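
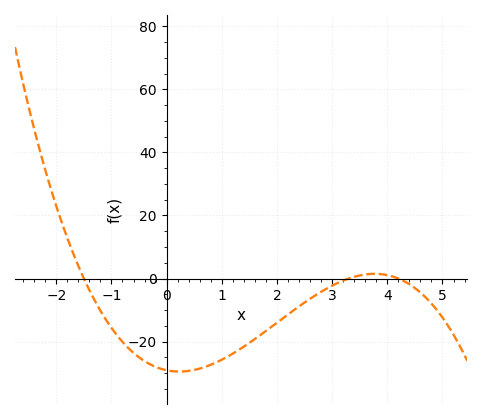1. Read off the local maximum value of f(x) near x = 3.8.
2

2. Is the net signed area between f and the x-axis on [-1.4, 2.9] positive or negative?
negative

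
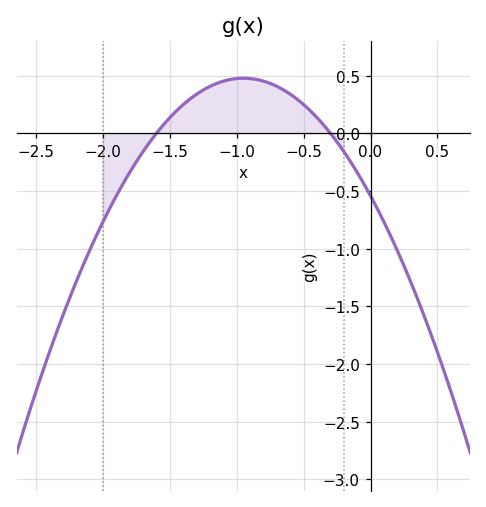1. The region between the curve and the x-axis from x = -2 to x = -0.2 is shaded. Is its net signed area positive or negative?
positive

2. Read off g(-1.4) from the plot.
0.25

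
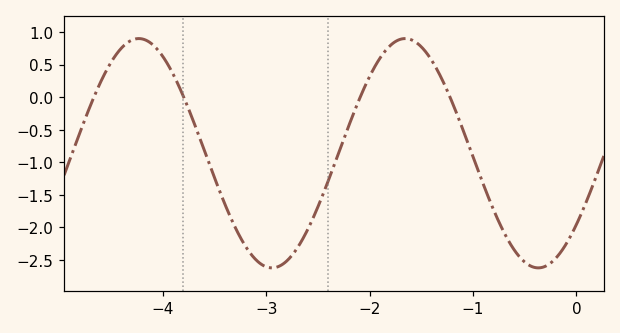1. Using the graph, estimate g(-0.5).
-2.53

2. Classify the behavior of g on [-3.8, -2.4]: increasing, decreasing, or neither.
neither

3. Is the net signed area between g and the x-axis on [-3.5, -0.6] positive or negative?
negative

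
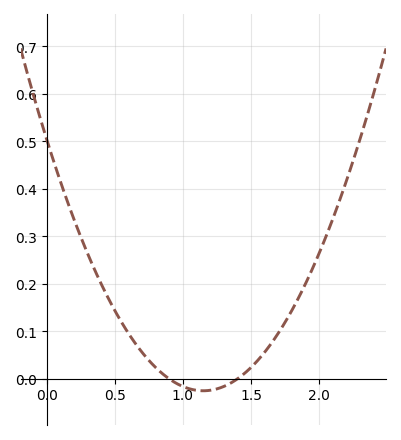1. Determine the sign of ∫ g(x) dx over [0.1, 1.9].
positive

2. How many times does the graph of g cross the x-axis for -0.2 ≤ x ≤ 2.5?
2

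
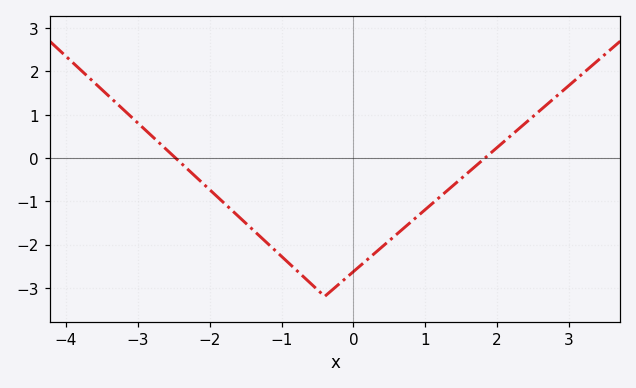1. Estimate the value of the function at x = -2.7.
0.3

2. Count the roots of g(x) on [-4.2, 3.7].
2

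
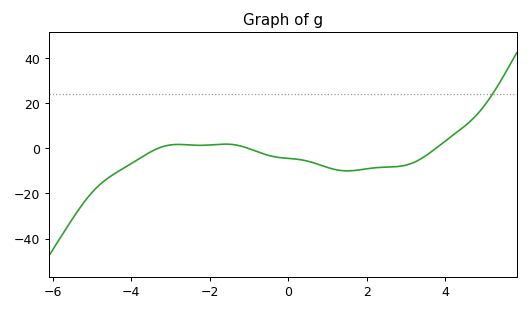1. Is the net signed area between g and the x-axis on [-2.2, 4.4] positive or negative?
negative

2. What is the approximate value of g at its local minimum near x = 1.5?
-9.96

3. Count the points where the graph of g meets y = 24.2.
1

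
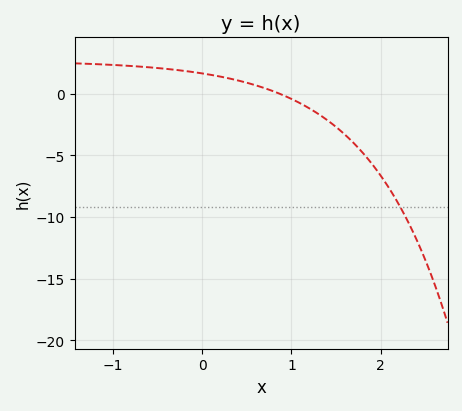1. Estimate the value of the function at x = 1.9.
-5.5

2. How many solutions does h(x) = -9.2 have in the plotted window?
1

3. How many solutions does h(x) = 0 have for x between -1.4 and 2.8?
1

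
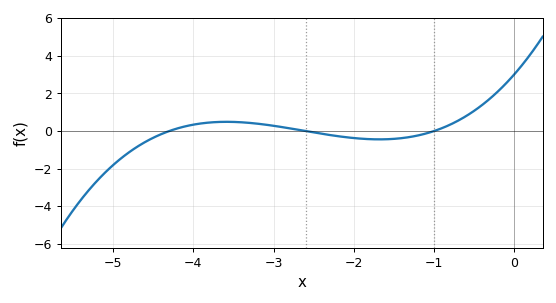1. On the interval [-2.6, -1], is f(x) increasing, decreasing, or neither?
neither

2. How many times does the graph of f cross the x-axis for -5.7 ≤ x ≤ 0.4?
3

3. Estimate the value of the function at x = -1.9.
-0.408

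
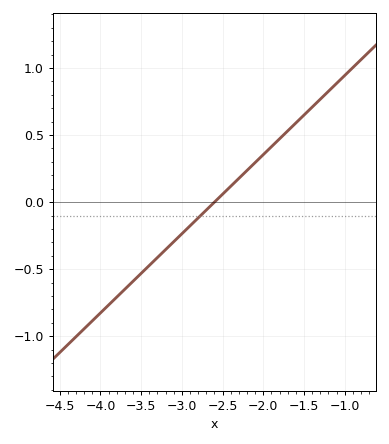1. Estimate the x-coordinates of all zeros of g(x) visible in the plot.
-2.6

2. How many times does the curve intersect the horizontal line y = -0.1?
1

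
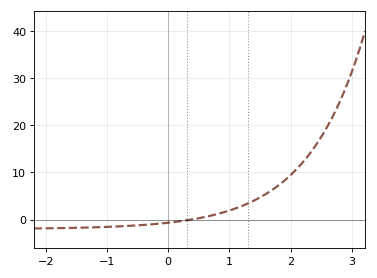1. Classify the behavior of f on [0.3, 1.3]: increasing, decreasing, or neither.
increasing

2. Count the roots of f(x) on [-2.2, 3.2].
1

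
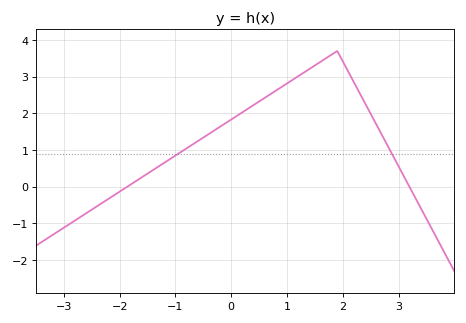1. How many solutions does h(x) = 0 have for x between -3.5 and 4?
2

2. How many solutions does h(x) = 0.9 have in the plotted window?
2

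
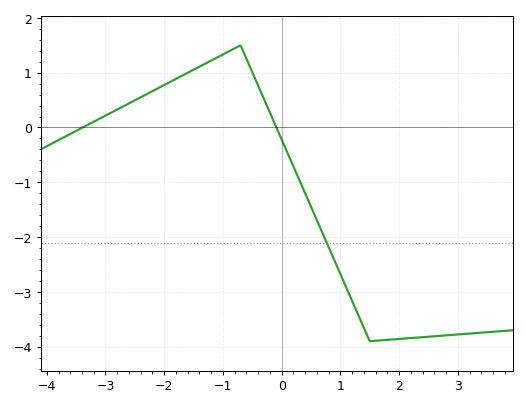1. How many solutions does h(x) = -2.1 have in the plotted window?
1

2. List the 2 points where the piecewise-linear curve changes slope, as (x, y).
(-0.7, 1.5); (1.5, -3.9)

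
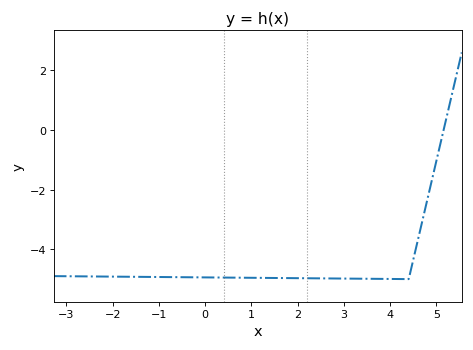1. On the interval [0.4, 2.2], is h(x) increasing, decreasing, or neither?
decreasing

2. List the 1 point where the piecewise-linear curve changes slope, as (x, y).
(4.4, -5)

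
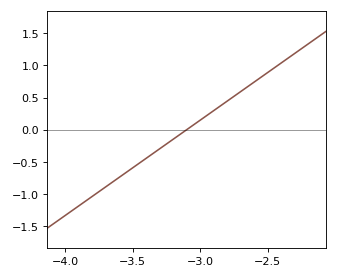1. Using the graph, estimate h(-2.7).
0.6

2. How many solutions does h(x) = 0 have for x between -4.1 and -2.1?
1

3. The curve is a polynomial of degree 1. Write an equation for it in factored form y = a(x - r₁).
y = 1.48(x + 3.1)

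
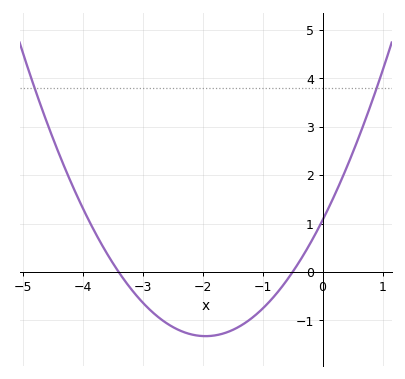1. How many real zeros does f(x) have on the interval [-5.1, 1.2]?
2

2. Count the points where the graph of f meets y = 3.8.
2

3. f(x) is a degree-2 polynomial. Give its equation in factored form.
y = 0.63(x + 3.4)(x + 0.5)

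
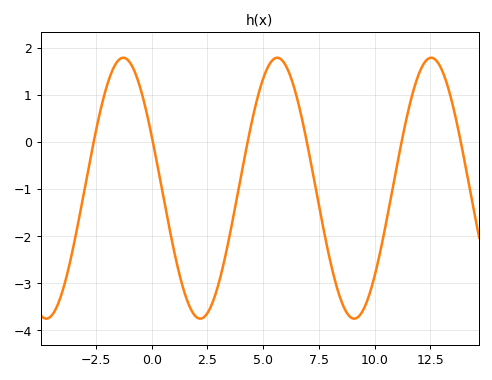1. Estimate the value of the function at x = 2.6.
-3.55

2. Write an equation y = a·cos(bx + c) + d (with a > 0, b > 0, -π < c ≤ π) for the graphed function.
y = 2.77cos(0.91x + 1.16) - 0.98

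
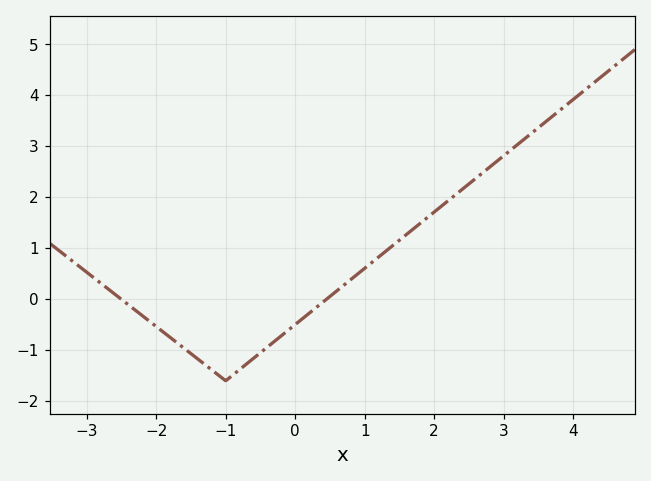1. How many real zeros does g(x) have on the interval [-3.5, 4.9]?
2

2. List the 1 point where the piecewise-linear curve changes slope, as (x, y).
(-1, -1.6)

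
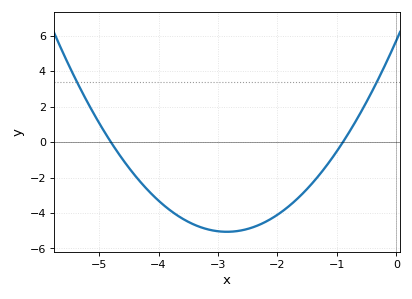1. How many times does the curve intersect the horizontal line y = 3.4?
2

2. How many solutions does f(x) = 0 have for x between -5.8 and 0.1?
2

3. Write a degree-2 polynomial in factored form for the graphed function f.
y = 1.33(x + 4.8)(x + 0.9)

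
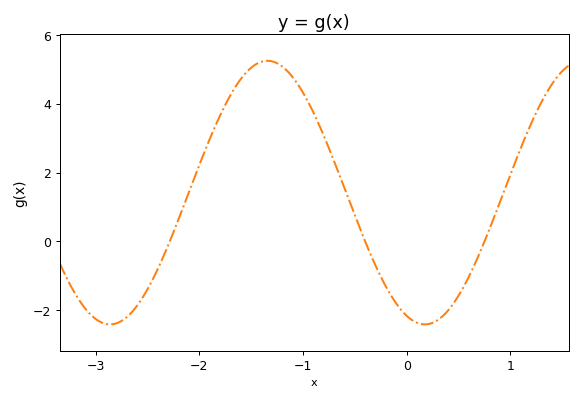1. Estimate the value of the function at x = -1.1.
4.8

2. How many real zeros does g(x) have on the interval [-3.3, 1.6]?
3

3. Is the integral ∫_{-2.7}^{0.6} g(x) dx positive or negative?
positive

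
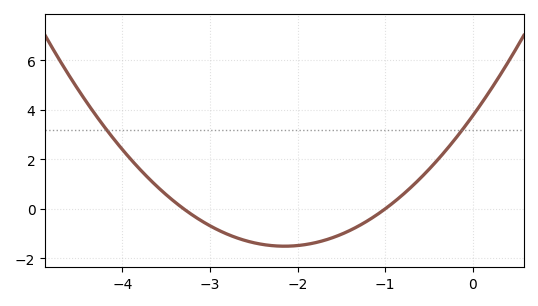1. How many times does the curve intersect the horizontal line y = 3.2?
2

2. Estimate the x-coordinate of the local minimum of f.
-2.1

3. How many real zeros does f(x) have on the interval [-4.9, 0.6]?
2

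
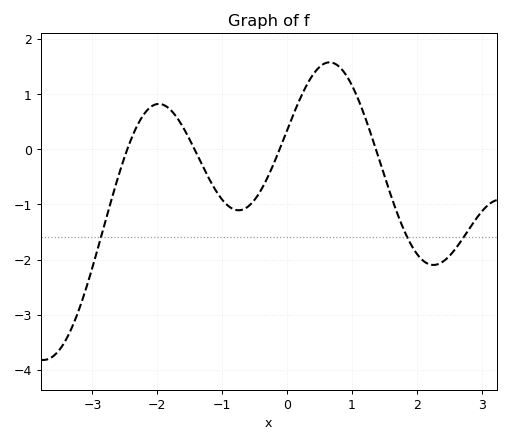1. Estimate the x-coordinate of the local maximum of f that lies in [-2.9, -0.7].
-1.98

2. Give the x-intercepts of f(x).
-2.46, -1.43, -0.115, 1.37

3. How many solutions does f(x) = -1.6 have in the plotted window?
3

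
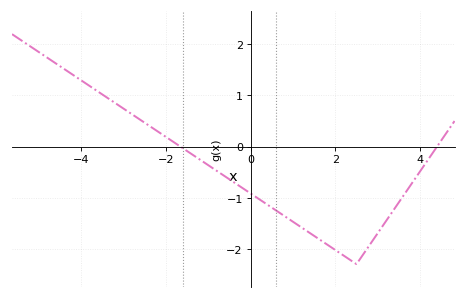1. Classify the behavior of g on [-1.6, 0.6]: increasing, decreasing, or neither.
decreasing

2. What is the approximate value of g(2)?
-2.02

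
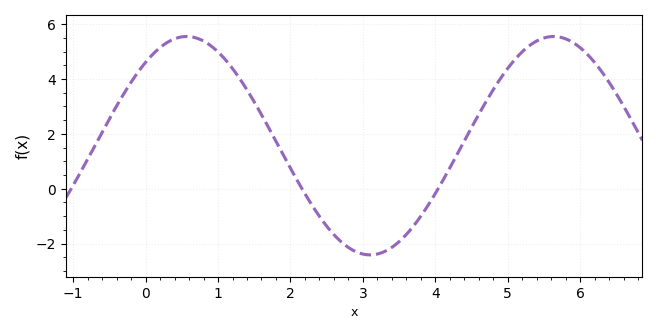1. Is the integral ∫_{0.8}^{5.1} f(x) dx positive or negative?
positive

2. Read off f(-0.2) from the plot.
3.89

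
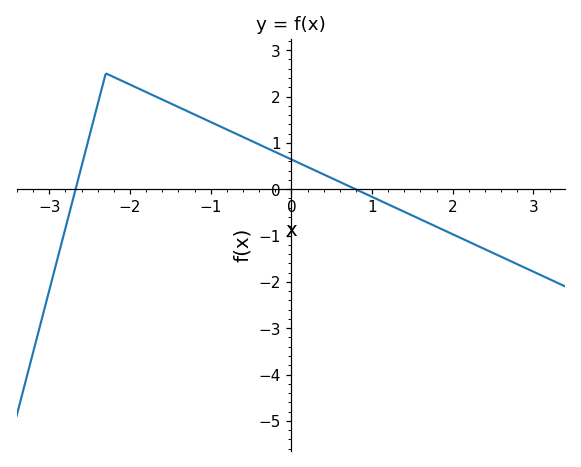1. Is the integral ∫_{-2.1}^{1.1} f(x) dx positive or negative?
positive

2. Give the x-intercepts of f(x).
-2.67, 0.795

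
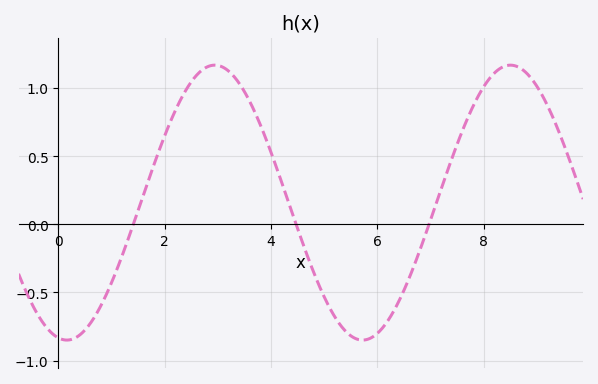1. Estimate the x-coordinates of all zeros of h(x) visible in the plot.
1.4, 4.4, 7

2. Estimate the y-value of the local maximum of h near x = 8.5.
1.15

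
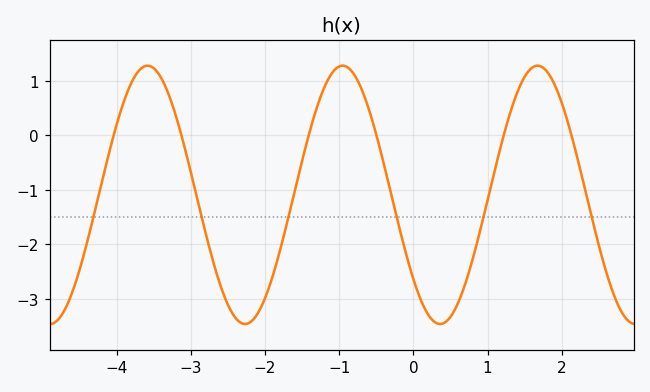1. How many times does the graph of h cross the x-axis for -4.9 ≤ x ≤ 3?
6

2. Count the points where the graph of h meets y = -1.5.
6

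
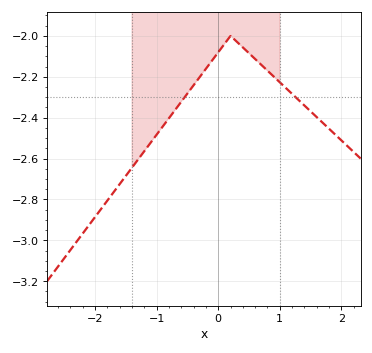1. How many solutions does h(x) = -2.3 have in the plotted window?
2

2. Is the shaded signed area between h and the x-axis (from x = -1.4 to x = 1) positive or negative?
negative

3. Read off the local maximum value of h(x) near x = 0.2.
-2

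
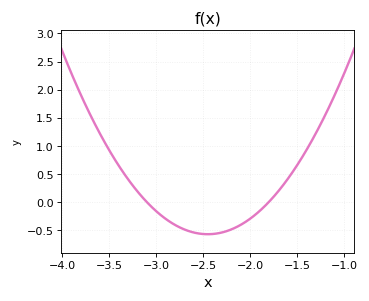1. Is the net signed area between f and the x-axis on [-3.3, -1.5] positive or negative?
negative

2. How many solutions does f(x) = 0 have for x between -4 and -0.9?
2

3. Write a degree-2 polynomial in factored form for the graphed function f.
y = 1.36(x + 3.1)(x + 1.8)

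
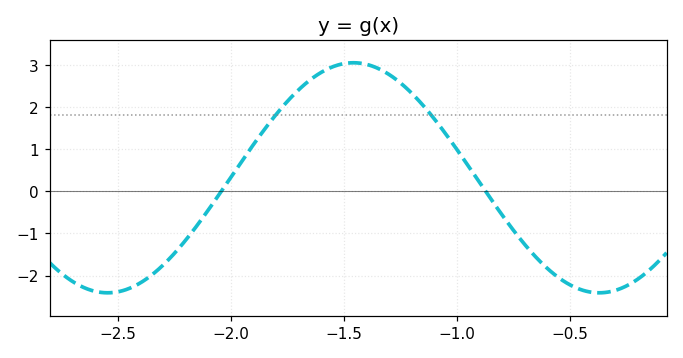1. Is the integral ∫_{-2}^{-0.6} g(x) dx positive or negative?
positive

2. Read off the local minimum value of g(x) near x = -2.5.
-2.41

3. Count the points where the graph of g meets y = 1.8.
2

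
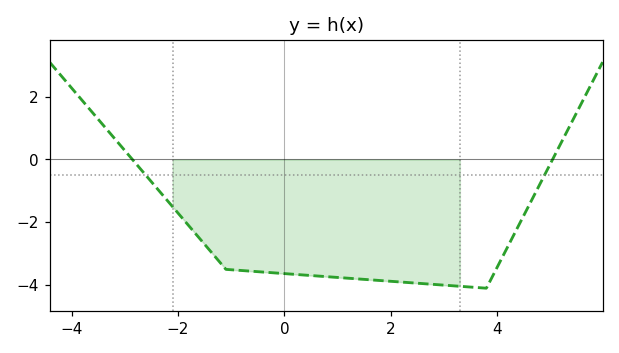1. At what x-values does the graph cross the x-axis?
-2.86, 5.04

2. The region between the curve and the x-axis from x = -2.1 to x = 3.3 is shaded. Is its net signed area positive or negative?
negative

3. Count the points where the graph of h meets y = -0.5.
2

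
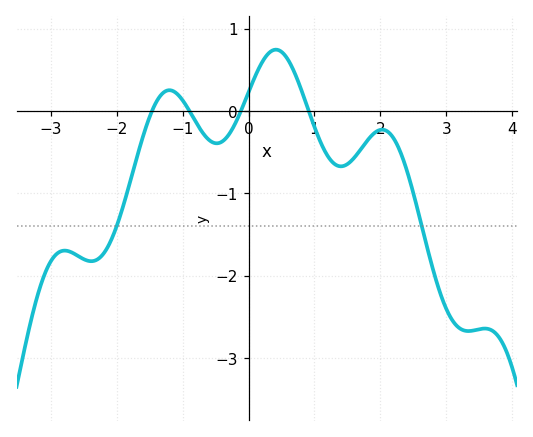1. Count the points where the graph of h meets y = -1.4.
2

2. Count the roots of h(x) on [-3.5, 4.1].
4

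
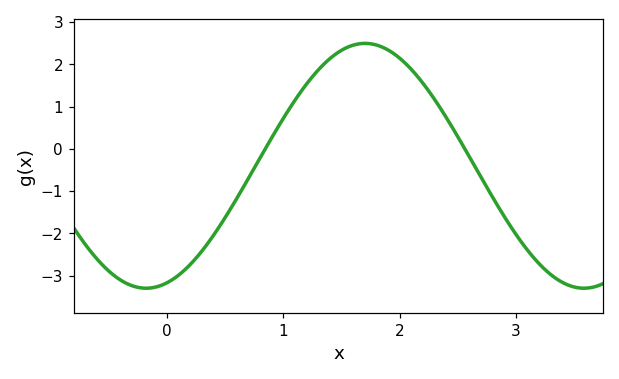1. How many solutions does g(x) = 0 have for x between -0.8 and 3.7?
2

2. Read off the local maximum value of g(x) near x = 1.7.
2.5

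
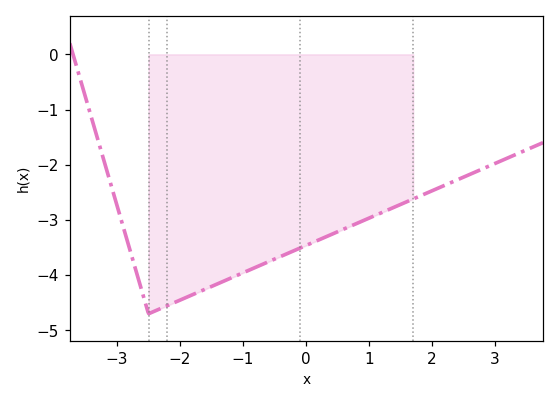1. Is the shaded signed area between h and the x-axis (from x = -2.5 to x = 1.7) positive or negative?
negative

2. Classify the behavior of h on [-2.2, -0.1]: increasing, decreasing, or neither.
increasing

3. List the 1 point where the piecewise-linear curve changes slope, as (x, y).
(-2.5, -4.7)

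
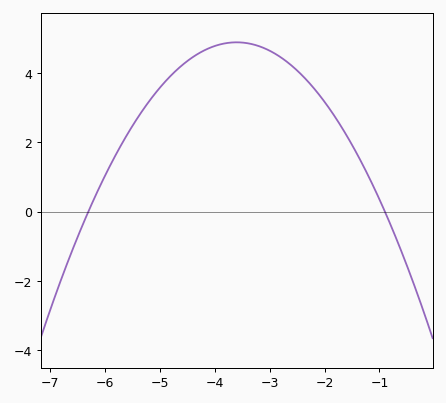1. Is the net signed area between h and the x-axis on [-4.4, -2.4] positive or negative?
positive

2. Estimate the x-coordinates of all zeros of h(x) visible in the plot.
-6.3, -0.9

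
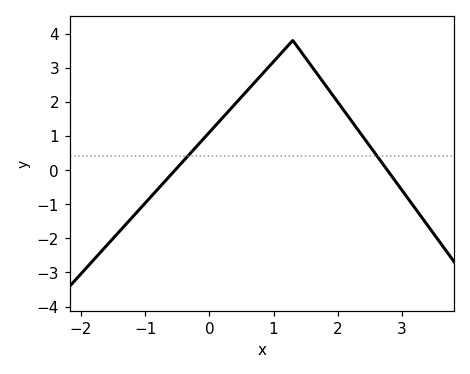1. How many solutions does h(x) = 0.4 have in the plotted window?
2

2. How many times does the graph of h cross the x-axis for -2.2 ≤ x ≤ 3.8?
2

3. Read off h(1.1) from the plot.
3.4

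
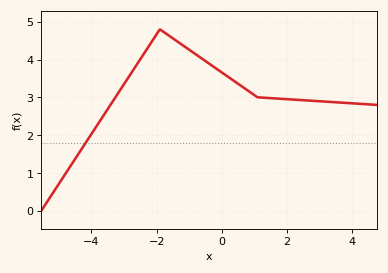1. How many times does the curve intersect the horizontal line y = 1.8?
1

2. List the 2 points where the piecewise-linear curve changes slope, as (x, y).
(-1.9, 4.8); (1.1, 3)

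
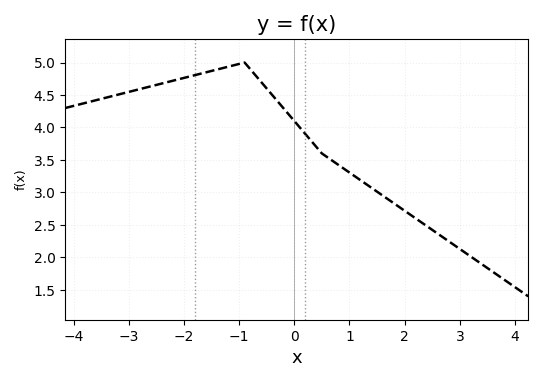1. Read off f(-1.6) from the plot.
4.85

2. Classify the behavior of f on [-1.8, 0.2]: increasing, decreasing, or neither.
neither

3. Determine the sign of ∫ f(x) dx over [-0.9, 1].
positive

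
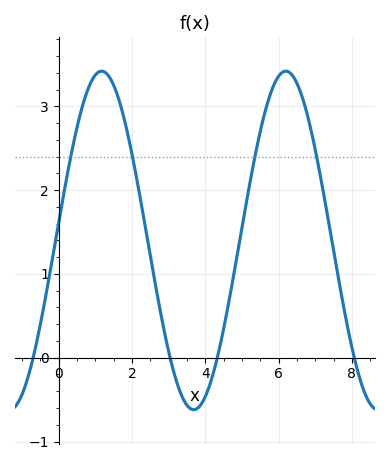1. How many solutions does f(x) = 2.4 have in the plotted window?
4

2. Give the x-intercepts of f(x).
-0.8, 3, 4.4, 8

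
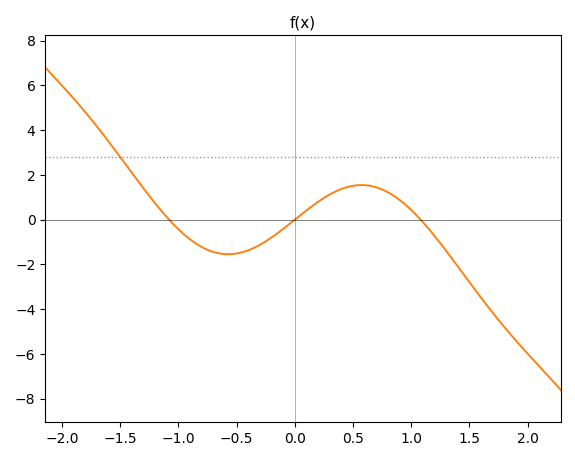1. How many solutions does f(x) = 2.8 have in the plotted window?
1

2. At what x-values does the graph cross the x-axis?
-1.1, 0, 1.1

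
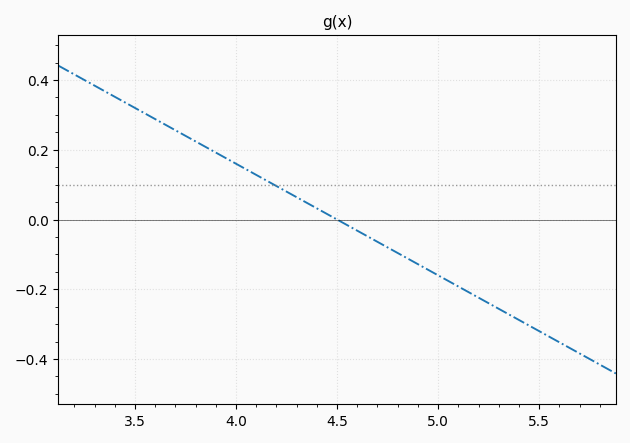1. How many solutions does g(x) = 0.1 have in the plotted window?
1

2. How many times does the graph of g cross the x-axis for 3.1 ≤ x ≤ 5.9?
1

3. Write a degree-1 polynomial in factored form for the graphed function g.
y = -0.32(x - 4.5)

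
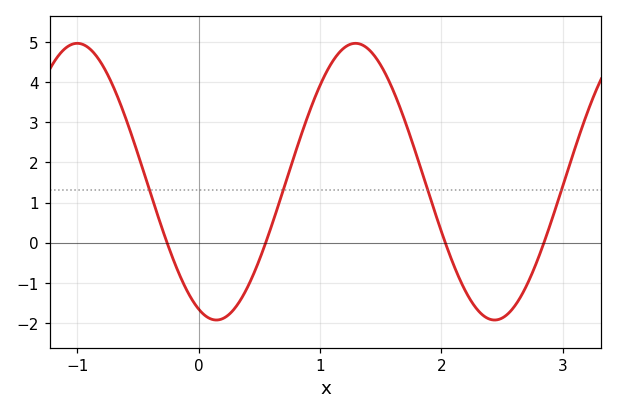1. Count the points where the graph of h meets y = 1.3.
4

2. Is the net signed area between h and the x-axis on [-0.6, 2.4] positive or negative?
positive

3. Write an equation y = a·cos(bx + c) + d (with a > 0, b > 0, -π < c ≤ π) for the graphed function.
y = 3.45cos(2.74x + 2.74) + 1.52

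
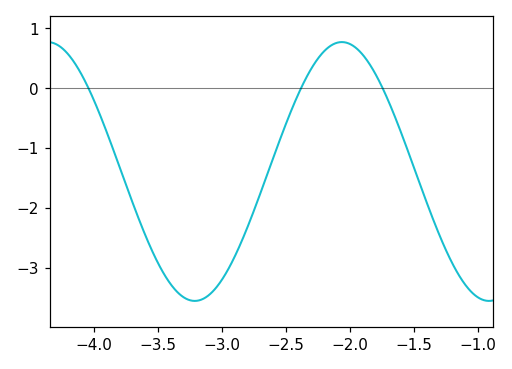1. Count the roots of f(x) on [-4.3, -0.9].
3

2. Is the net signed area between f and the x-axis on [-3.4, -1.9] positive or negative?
negative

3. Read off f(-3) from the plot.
-3.19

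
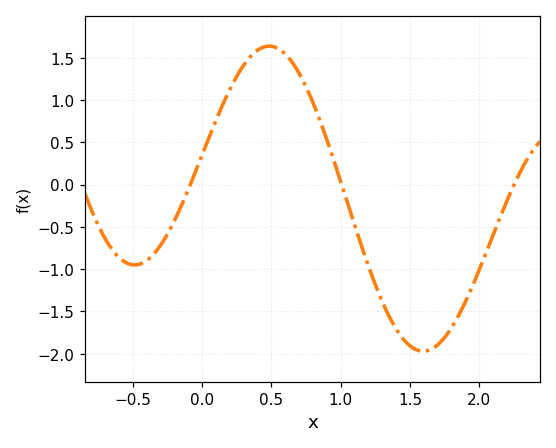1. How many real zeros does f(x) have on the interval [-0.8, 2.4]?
3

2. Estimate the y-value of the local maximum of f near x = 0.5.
1.64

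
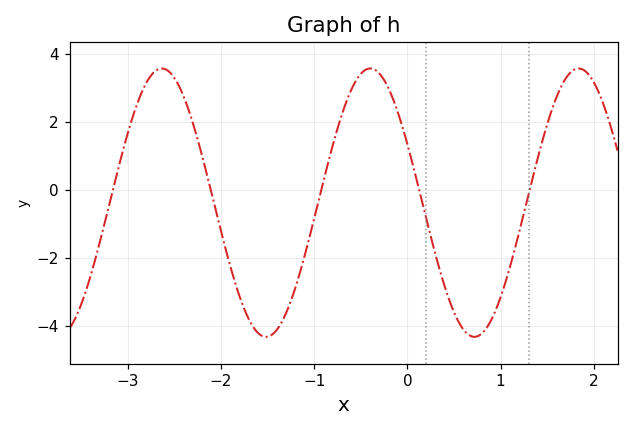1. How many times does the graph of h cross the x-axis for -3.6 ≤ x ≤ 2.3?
5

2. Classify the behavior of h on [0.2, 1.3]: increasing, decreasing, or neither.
neither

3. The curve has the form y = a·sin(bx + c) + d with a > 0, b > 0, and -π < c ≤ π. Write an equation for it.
y = 3.95sin(2.81x + 2.69) - 0.37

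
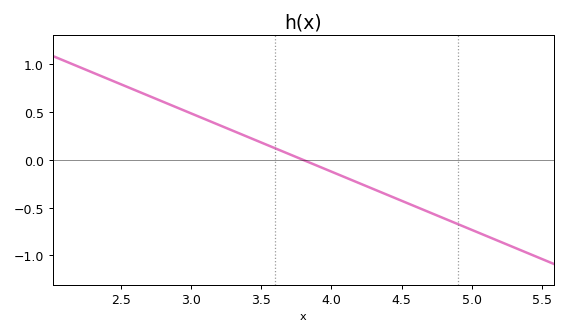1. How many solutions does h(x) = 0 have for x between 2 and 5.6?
1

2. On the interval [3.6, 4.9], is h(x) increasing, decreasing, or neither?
decreasing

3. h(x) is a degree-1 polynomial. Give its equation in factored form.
y = -0.61(x - 3.8)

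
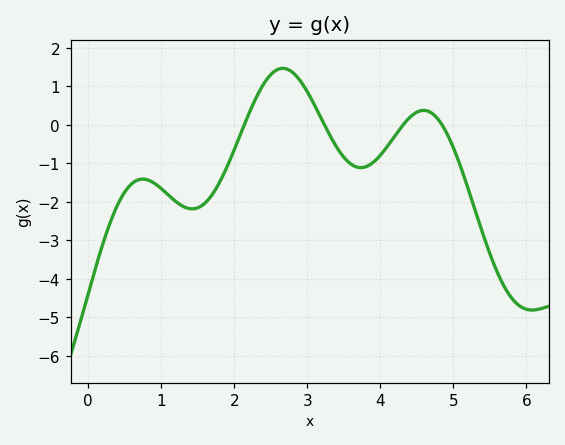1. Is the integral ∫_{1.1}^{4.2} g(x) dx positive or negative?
negative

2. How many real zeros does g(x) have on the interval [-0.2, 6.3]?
4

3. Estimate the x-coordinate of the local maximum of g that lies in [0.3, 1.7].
0.7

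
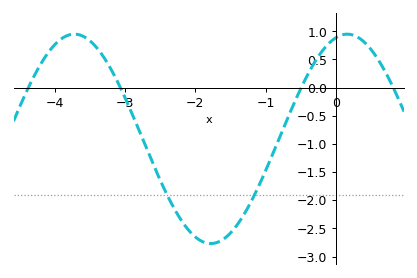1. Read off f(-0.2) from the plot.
0.642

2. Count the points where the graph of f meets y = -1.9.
2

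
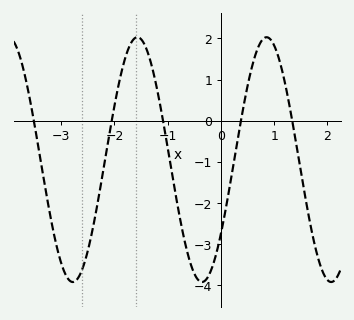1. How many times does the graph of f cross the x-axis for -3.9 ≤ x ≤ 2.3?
5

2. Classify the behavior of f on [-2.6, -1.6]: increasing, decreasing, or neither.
increasing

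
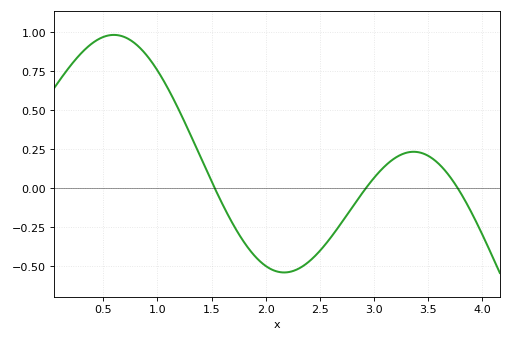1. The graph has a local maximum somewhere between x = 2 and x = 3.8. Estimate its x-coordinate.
3.37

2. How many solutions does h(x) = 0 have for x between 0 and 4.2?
3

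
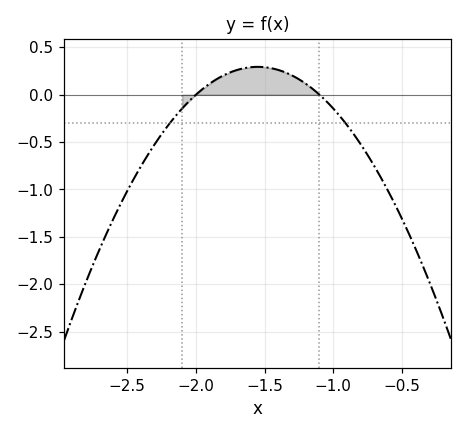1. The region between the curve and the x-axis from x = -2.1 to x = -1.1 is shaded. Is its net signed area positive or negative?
positive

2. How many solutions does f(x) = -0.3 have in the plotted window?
2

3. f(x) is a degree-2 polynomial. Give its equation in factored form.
y = -1.45(x + 2)(x + 1.1)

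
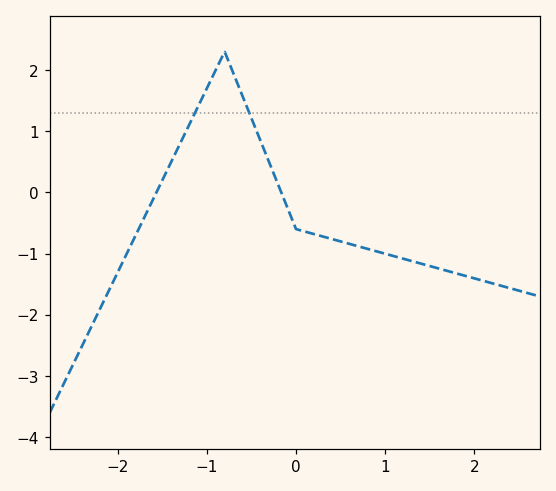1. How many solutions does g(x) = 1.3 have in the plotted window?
2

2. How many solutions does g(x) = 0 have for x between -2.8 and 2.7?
2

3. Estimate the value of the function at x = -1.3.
0.8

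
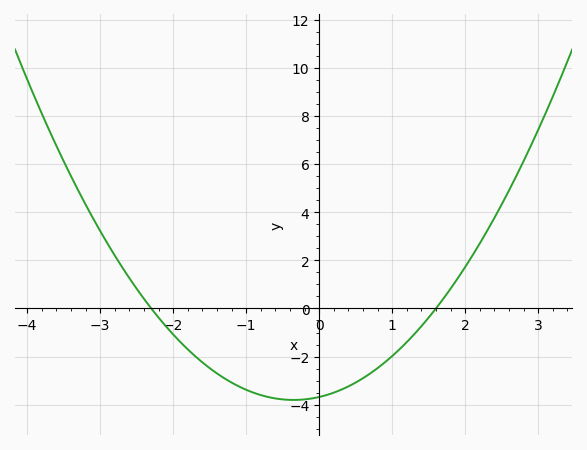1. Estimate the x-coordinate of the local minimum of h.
-0.35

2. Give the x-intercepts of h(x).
-2.3, 1.6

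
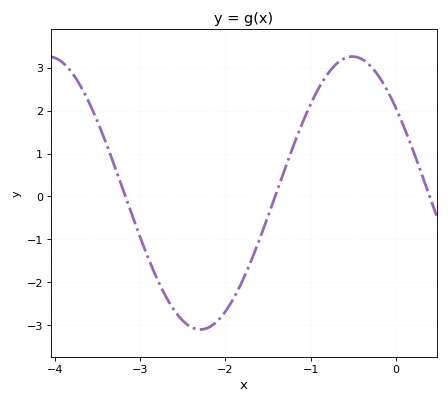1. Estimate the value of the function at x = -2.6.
-2.7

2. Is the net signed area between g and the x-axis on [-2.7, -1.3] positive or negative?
negative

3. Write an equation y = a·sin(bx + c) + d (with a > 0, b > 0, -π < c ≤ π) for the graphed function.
y = 3.18sin(1.8x + 2.5) + 0.08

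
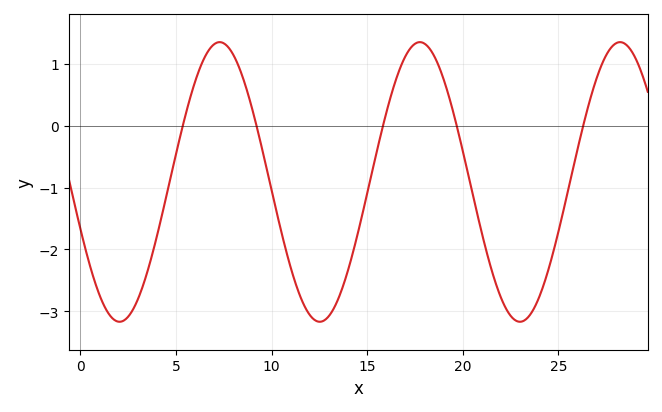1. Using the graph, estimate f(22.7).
-3.1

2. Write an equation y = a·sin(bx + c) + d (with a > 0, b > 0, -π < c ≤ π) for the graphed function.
y = 2.26sin(0.6x - 2.8) - 0.91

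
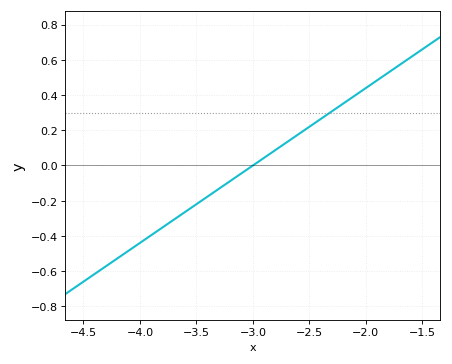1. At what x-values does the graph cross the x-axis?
-3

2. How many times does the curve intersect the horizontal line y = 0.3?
1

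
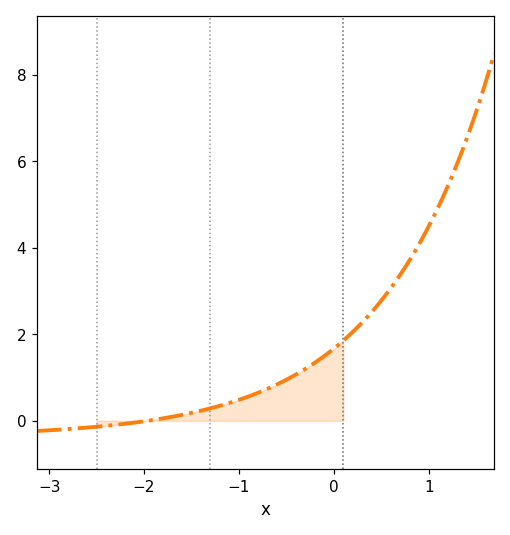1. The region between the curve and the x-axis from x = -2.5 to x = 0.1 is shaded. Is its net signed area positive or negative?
positive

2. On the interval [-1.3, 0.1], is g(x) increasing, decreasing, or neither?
increasing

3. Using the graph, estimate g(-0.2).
1.34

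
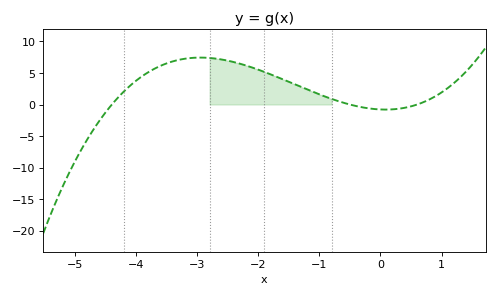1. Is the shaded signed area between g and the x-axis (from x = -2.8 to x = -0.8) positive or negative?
positive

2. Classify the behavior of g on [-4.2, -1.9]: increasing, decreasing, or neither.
neither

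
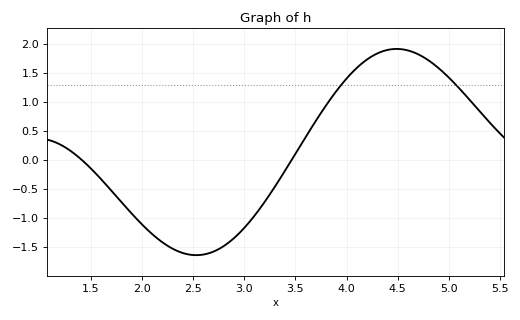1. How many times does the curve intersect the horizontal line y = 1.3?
2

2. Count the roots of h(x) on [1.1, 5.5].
2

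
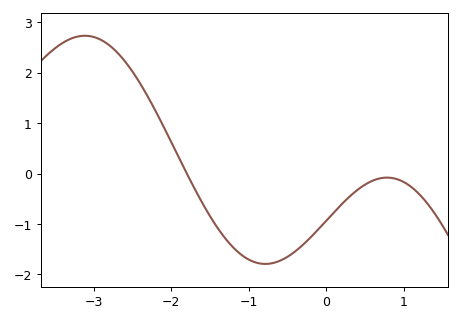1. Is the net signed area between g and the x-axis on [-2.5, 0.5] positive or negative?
negative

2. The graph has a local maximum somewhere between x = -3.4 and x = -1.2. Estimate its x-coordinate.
-3.12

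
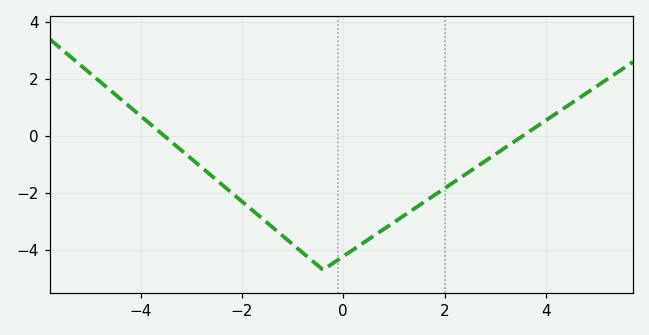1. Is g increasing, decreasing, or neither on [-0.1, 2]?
increasing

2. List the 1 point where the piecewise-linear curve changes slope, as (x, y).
(-0.4, -4.7)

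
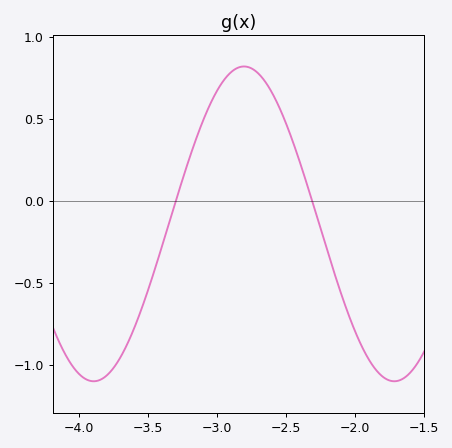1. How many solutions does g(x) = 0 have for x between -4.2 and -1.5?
2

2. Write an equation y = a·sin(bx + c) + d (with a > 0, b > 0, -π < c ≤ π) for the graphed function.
y = 0.96sin(2.9x - 2.9) - 0.14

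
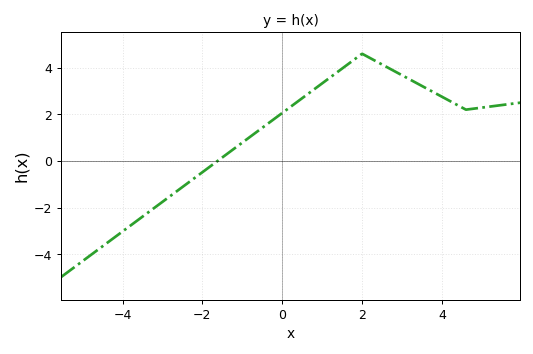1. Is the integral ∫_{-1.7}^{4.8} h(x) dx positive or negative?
positive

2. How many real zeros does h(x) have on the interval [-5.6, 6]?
1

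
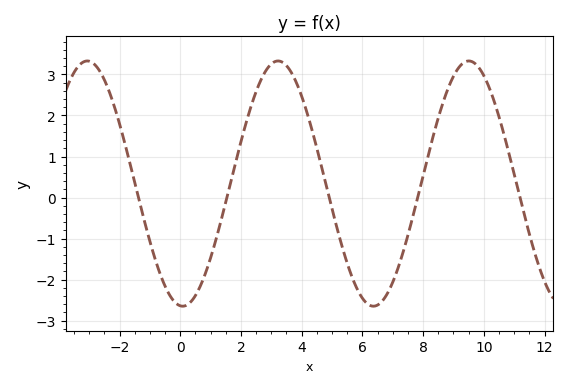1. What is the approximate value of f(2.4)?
2.4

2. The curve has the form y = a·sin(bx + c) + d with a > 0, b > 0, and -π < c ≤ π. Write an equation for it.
y = 2.99sin(1x - 1.7) + 0.34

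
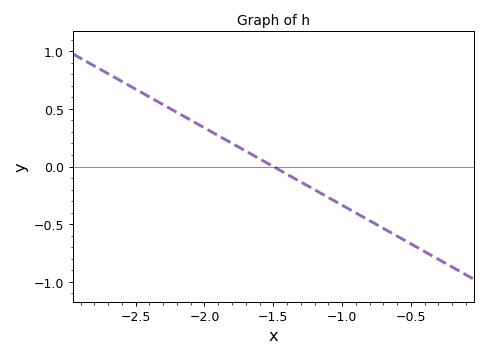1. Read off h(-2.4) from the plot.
0.603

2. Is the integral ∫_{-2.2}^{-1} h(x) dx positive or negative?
positive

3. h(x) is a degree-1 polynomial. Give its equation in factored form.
y = -0.67(x + 1.5)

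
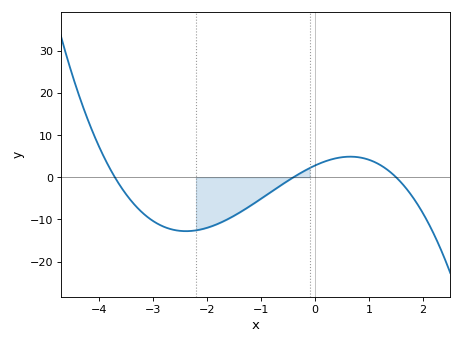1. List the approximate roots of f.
-3.7, -0.4, 1.5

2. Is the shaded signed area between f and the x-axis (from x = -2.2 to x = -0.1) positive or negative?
negative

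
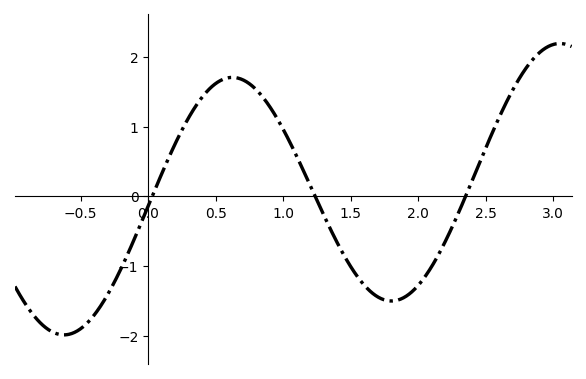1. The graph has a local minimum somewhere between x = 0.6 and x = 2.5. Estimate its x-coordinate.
1.8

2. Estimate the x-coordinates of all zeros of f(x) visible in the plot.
0, 1.2, 2.4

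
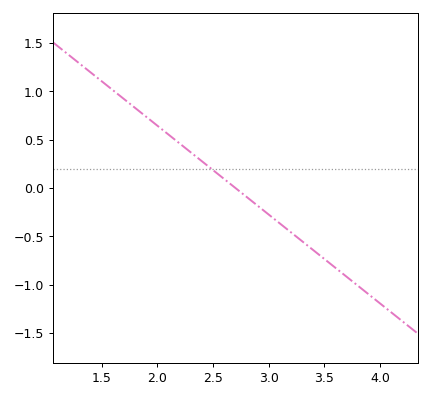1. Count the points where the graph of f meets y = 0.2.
1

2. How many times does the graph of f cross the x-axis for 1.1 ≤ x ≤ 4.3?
1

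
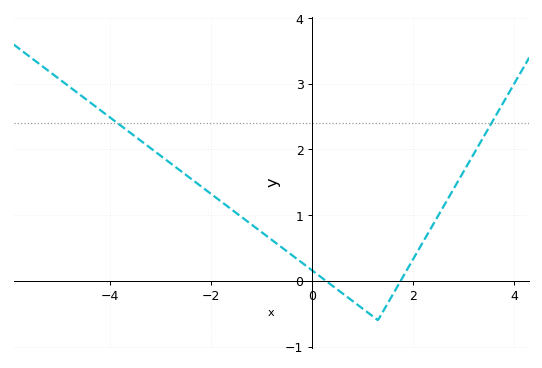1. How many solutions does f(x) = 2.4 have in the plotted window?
2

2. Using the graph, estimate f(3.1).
1.8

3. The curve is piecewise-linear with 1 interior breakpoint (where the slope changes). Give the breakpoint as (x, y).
(1.3, -0.6)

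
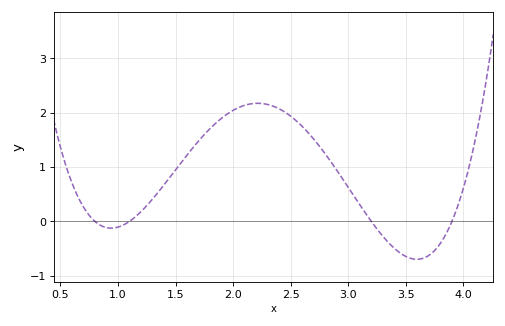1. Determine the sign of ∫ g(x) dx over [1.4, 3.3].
positive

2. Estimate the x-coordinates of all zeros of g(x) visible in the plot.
0.8, 1.1, 3.2, 3.9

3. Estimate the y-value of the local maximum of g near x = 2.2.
2.17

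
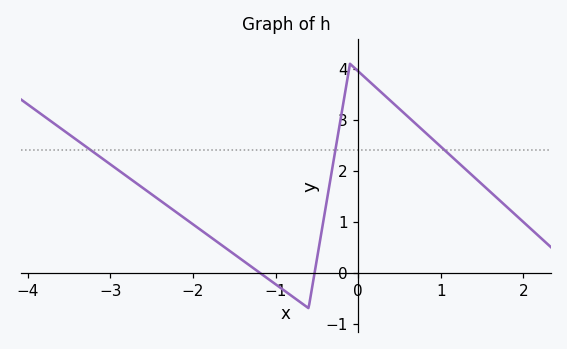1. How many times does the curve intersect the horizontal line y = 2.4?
3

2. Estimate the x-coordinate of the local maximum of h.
-0.1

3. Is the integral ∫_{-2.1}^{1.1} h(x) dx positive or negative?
positive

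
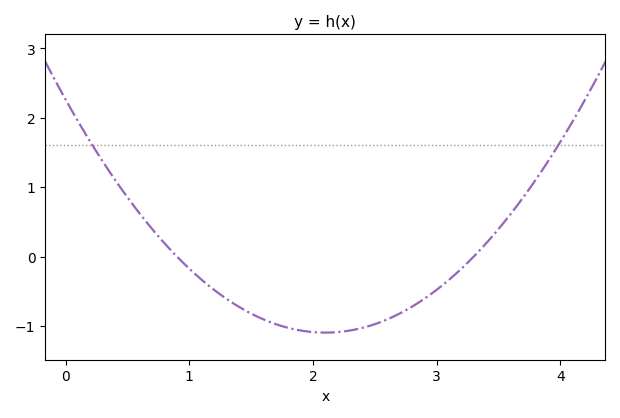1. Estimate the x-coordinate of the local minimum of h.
2.1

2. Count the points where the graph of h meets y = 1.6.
2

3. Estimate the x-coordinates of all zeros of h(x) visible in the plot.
0.9, 3.3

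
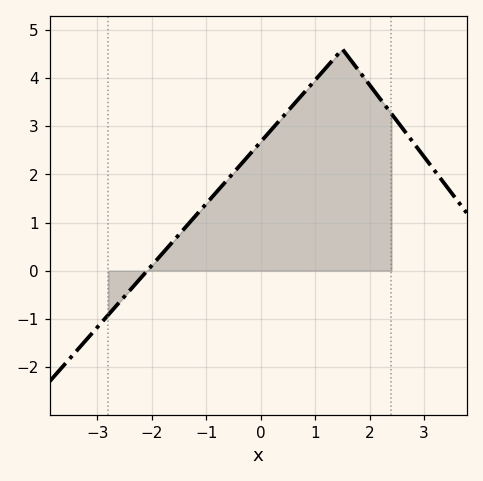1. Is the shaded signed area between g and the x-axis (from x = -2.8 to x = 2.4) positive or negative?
positive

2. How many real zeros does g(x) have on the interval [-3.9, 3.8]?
1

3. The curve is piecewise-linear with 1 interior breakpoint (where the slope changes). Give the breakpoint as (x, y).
(1.5, 4.6)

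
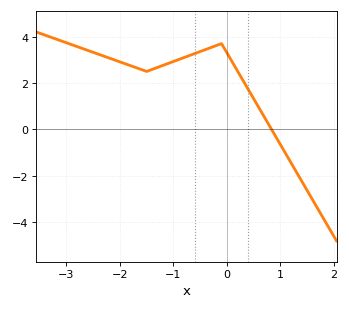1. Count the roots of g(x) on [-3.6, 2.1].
1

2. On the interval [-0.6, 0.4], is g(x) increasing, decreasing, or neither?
neither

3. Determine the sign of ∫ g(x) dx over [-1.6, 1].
positive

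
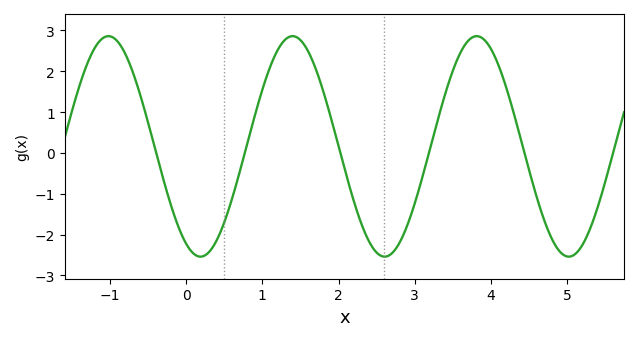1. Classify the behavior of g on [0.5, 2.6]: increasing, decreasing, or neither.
neither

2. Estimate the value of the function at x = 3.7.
2.74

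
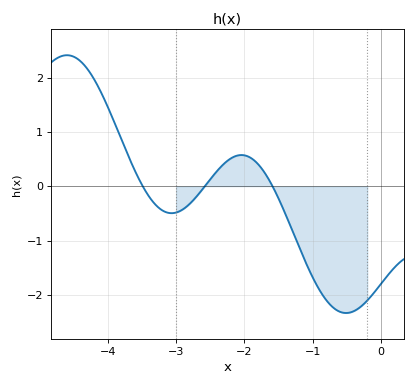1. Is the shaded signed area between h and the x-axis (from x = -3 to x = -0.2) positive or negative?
negative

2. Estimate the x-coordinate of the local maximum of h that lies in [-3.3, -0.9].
-2.04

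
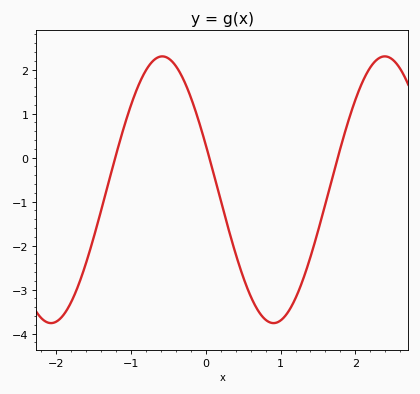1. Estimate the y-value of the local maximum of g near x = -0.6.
2.3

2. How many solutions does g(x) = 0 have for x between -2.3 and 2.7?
3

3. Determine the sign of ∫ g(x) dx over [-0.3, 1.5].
negative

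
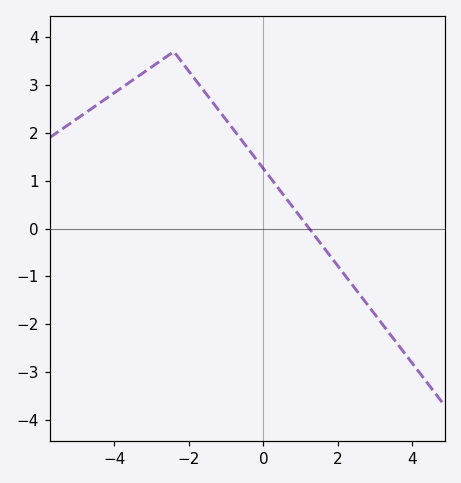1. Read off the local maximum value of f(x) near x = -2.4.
3.7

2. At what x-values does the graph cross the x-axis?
1.2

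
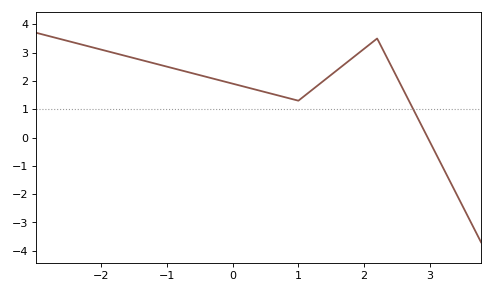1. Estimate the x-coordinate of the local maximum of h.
2.2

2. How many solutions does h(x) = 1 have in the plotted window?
1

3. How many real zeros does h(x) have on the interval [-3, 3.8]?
1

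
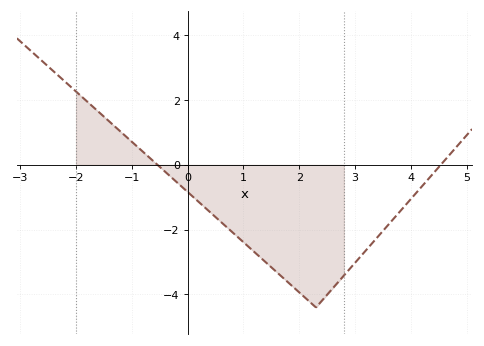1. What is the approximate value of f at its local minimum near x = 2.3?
-4.4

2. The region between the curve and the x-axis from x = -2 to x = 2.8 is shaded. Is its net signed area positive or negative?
negative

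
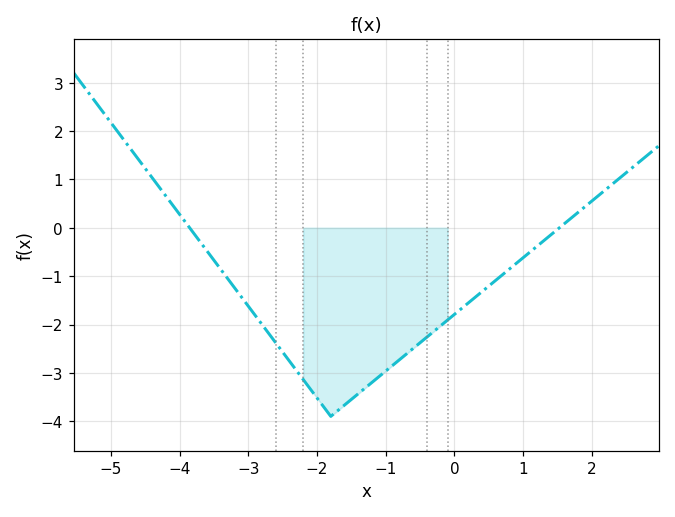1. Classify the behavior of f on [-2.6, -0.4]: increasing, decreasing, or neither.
neither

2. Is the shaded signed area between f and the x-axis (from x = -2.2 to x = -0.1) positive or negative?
negative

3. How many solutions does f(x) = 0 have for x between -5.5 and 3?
2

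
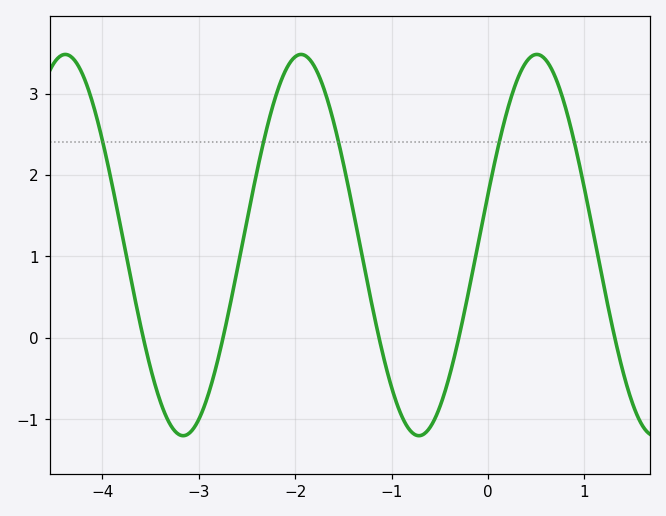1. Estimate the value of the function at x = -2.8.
-0.3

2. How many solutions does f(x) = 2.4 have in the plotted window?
5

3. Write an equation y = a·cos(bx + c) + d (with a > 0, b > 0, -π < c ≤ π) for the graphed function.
y = 2.34cos(2.6x - 1.3) + 1.14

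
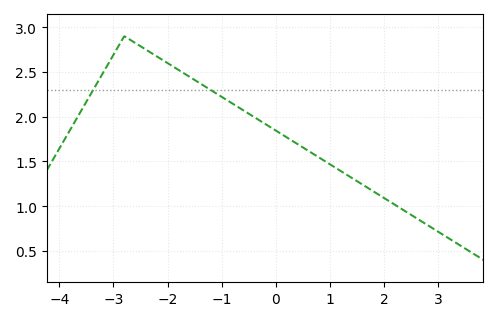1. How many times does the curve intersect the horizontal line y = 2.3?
2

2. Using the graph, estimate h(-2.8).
2.9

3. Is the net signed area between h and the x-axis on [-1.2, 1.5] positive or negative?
positive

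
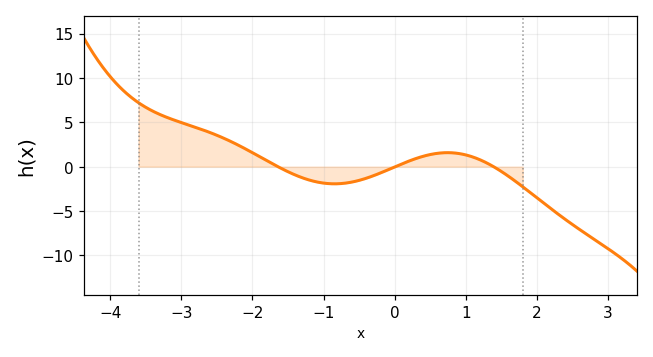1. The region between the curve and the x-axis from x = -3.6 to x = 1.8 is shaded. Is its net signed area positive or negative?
positive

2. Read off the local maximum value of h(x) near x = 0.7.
1.5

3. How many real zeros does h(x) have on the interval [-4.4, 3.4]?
3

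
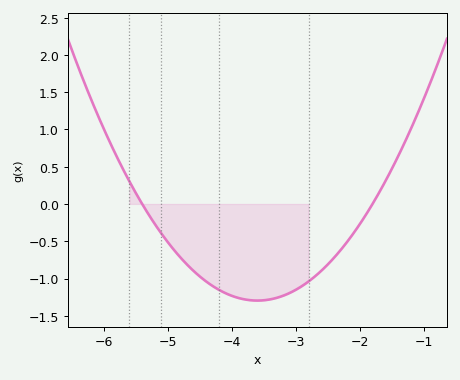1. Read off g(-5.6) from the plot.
0.304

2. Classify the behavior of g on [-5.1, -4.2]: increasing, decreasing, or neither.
decreasing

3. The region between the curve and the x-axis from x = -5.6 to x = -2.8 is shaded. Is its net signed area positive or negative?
negative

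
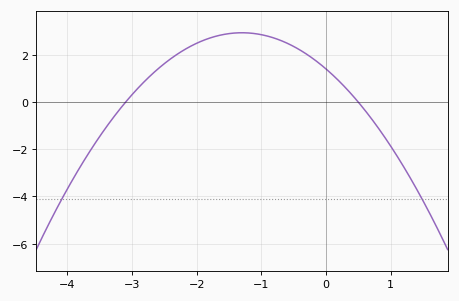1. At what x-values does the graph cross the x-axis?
-3.1, 0.5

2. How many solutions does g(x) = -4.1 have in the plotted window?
2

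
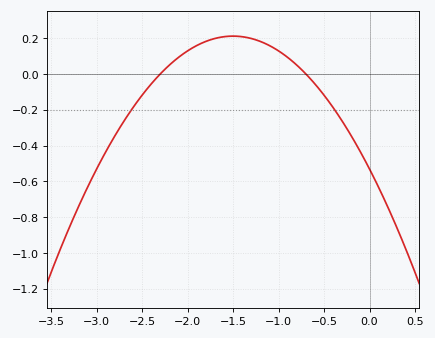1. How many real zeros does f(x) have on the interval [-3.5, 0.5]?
2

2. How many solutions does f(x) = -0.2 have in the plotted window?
2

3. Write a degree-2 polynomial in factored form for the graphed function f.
y = -0.33(x + 2.3)(x + 0.7)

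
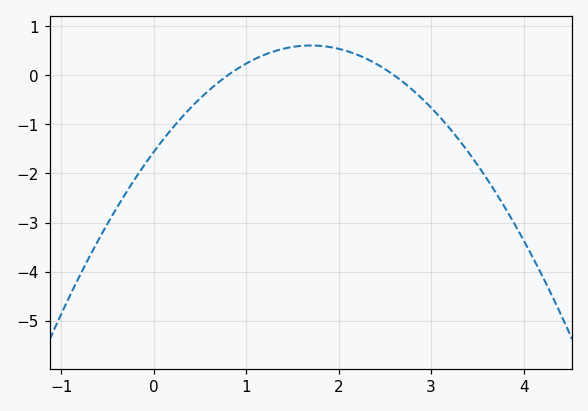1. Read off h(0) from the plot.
-1.6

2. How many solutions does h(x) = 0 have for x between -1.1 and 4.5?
2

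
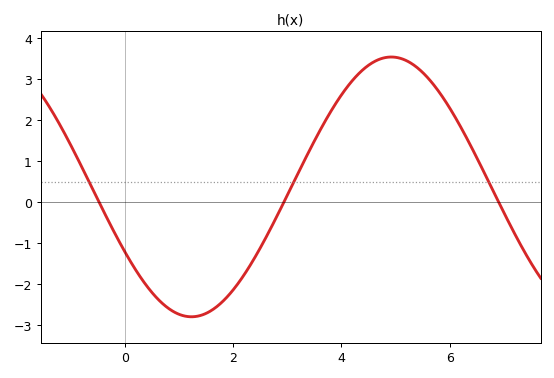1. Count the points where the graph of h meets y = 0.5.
3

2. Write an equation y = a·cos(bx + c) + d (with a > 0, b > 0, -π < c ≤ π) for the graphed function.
y = 3.16cos(0.85x + 2.1) + 0.37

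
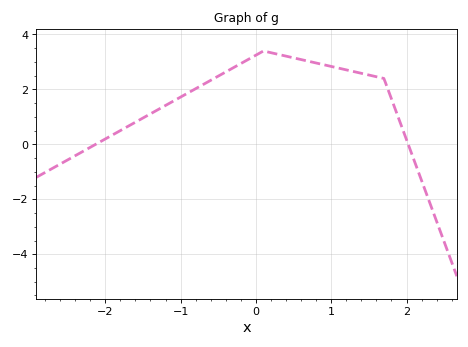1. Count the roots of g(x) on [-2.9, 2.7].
2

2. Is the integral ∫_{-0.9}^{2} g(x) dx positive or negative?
positive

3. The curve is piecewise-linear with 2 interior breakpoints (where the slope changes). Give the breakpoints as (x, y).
(0.1, 3.4); (1.7, 2.4)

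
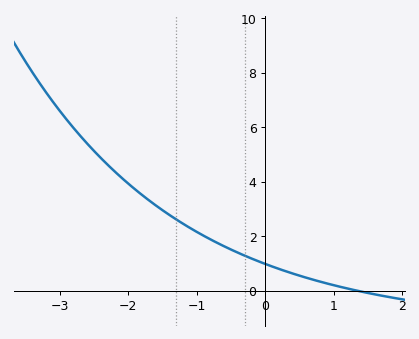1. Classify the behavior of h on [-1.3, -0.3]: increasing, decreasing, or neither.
decreasing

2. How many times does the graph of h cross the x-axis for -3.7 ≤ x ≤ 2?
1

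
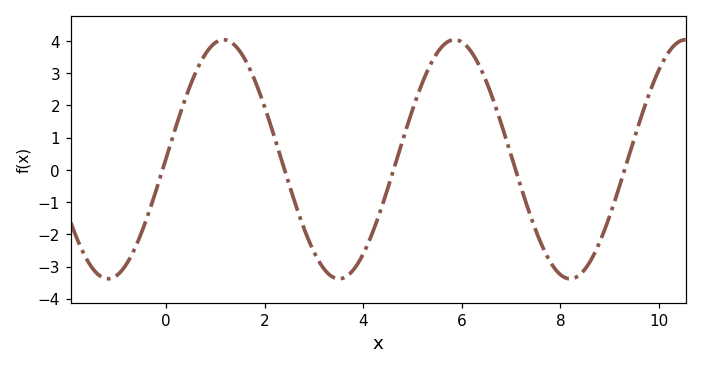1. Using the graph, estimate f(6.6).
2.3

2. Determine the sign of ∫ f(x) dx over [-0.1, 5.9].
positive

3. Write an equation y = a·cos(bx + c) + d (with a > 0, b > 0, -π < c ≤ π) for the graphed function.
y = 3.71cos(1.3x - 1.6) + 0.33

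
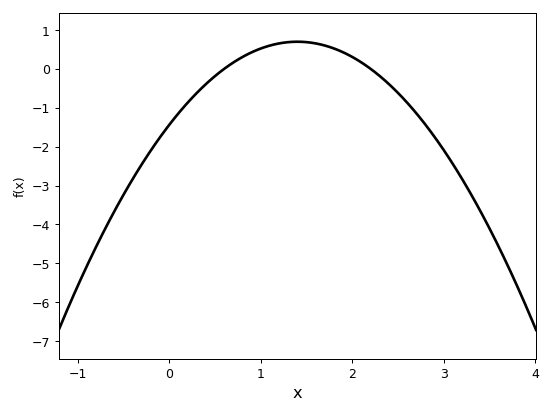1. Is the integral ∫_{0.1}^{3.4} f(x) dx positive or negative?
negative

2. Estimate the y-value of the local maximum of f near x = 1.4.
0.7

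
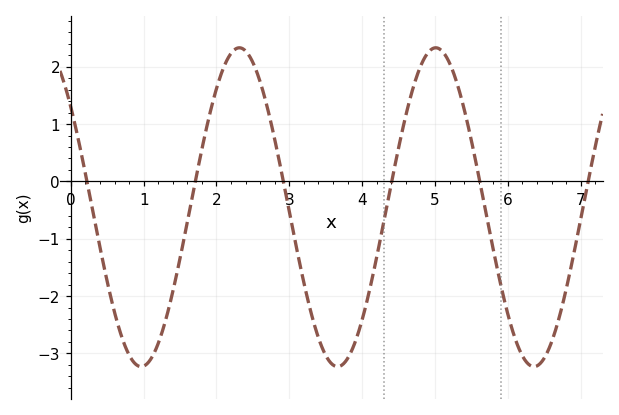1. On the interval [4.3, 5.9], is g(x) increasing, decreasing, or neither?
neither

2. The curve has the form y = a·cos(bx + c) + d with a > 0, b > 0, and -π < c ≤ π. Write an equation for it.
y = 2.78cos(2.33x + 0.892) - 0.45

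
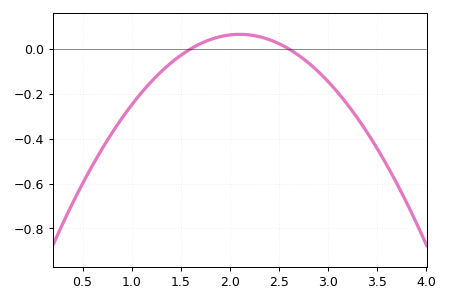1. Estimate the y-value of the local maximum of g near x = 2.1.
0.065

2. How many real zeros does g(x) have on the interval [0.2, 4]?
2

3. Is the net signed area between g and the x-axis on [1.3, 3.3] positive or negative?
negative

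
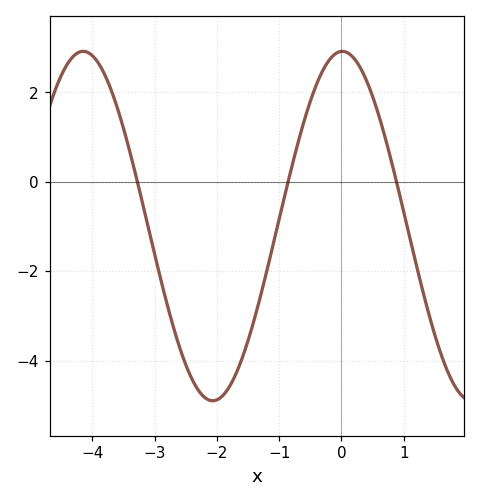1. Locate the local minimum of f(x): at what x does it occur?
-2.1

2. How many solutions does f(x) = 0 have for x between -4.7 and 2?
3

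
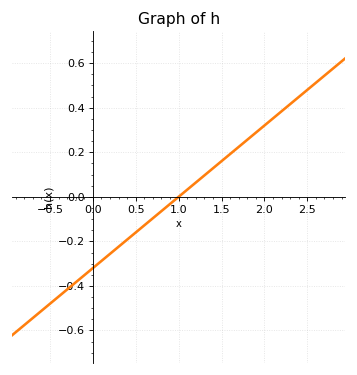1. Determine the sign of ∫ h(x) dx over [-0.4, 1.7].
negative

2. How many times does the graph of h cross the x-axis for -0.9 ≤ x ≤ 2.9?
1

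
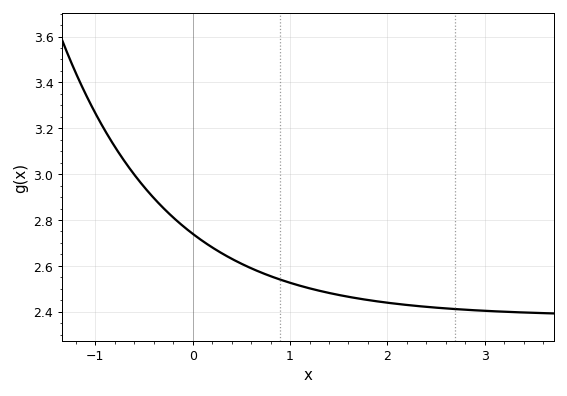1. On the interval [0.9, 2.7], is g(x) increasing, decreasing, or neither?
decreasing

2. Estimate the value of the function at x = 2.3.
2.42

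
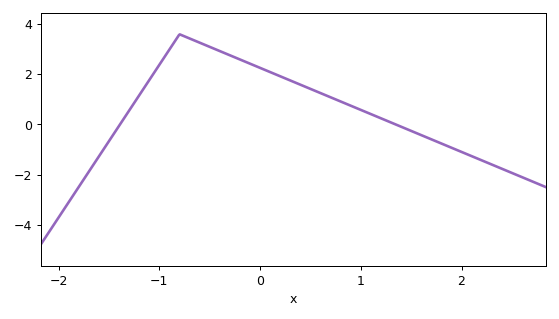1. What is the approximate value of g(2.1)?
-1.26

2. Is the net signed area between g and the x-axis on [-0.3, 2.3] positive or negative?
positive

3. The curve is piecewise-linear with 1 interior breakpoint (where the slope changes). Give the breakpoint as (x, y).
(-0.8, 3.6)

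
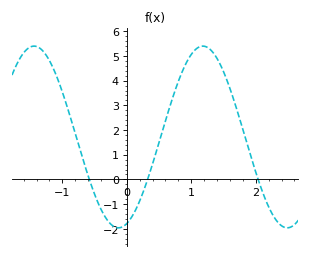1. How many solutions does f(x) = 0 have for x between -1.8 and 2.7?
3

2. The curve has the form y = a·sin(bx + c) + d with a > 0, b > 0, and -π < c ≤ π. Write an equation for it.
y = 3.68sin(2.4x - 1.3) + 1.72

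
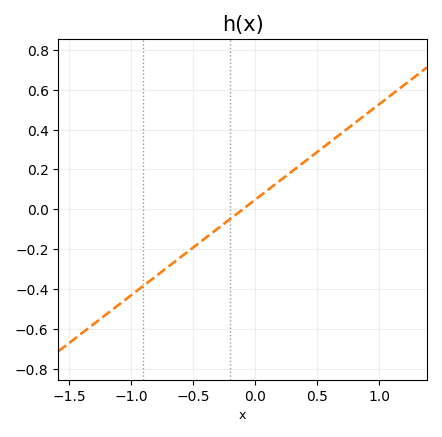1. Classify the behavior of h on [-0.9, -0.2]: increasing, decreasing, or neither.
increasing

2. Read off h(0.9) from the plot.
0.48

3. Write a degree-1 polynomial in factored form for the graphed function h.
y = 0.48(x + 0.1)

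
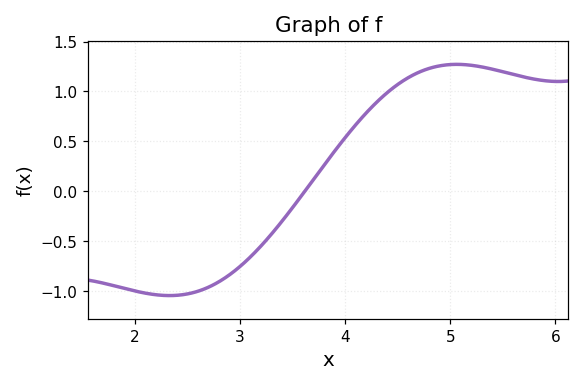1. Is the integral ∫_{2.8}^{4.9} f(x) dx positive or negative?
positive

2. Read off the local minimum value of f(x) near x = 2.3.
-1.05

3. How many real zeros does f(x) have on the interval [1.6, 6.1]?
1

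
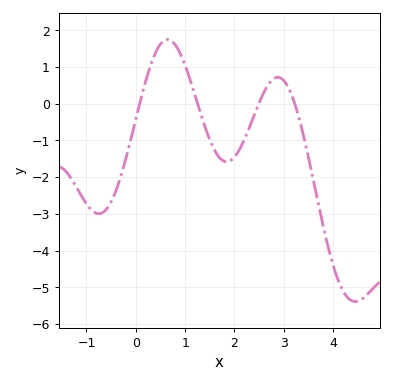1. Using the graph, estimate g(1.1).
0.658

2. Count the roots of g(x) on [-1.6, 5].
4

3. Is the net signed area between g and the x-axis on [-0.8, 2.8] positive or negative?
negative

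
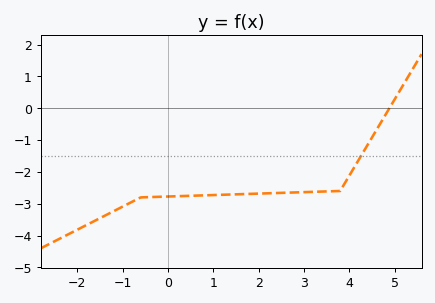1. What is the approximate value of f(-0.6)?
-2.8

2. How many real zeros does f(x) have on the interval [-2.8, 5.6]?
1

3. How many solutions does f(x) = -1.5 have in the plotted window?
1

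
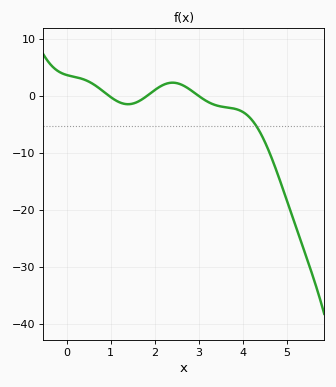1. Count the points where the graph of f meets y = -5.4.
1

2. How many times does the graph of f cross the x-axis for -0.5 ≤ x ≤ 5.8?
3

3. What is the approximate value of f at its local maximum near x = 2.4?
2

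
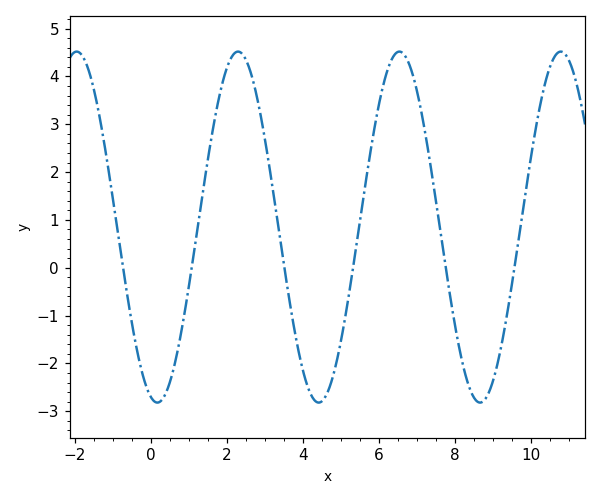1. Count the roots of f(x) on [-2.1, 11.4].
6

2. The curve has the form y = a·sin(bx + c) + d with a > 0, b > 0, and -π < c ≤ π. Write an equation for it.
y = 3.67sin(1.48x - 1.83) + 0.85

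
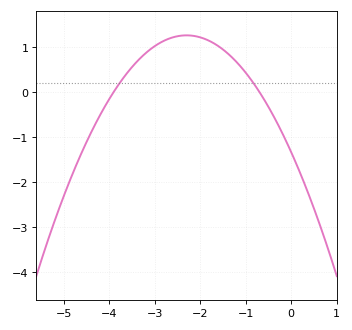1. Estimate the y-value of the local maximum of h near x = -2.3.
1.25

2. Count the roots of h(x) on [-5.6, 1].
2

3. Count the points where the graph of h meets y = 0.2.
2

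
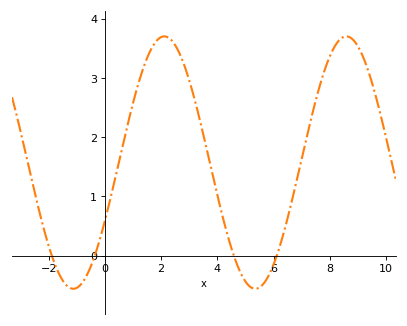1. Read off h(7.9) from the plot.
3.24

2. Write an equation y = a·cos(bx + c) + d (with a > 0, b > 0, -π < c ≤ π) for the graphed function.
y = 2.13cos(0.97x - 2.05) + 1.57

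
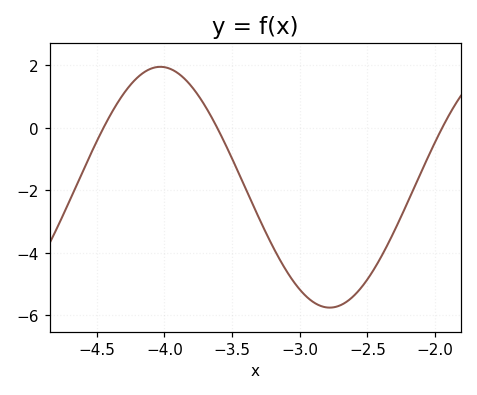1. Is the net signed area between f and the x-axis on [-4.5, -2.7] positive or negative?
negative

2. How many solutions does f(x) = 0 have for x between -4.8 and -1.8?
3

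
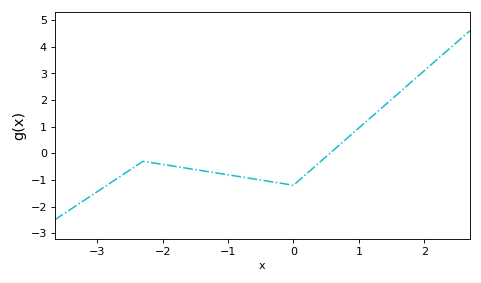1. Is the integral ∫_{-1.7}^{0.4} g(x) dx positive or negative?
negative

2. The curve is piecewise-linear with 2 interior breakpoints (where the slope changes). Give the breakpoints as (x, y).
(-2.3, -0.3); (0, -1.2)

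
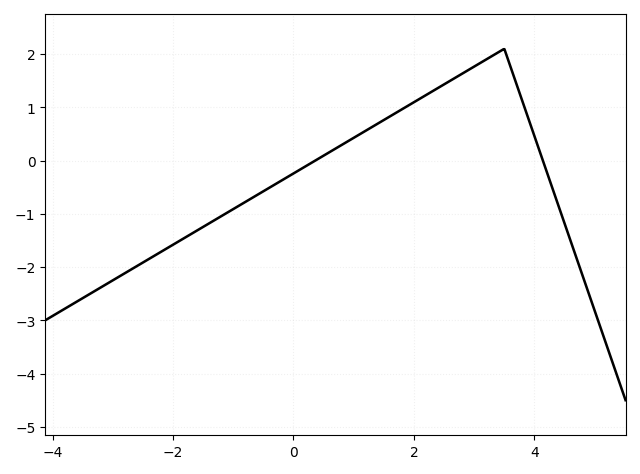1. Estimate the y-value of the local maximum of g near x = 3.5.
2.1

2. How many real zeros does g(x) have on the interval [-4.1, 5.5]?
2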